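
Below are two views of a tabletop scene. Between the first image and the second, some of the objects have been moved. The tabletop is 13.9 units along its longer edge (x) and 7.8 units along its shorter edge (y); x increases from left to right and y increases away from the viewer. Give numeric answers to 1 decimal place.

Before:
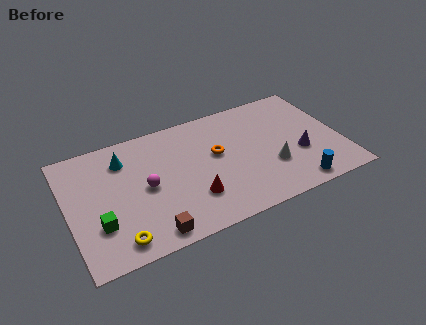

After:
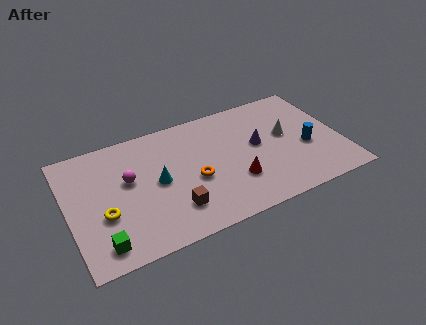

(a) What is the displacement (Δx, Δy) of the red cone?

(2.2, 0.2)

The red cone started near (6.1, 2.2) and ended near (8.3, 2.4).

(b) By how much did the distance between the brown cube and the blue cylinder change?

-0.3

Before: roughly 7.4 units apart; after: 7.1. That's 0.3 units closer together.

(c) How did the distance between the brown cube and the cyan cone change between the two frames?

-3.1

The distance was about 5.2 in the first image and 2.1 in the second, so they moved 3.1 units closer together.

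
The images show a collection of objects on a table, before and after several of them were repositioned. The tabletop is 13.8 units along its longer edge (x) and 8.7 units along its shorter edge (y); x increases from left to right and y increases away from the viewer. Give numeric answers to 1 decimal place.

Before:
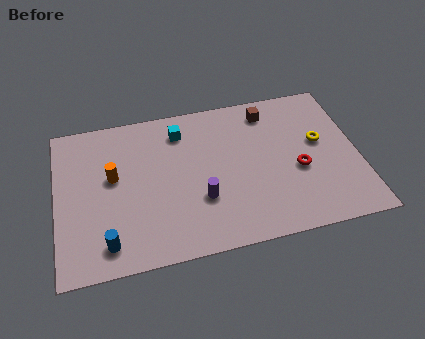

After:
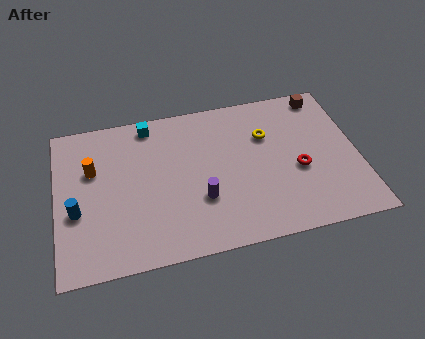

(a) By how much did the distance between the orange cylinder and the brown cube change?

+3.3

The distance was about 7.7 in the first image and 11.0 in the second, so they moved 3.3 units further apart.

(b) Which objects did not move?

the purple cylinder and the red torus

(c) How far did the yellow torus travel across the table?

2.6

The yellow torus was near (12.1, 5.0) before and (9.7, 5.9) after, so it travelled √(2.4² + 0.9²) ≈ 2.6 units.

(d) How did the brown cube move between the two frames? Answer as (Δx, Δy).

(2.6, 0.4)

The brown cube started near (9.9, 7.3) and ended near (12.5, 7.7).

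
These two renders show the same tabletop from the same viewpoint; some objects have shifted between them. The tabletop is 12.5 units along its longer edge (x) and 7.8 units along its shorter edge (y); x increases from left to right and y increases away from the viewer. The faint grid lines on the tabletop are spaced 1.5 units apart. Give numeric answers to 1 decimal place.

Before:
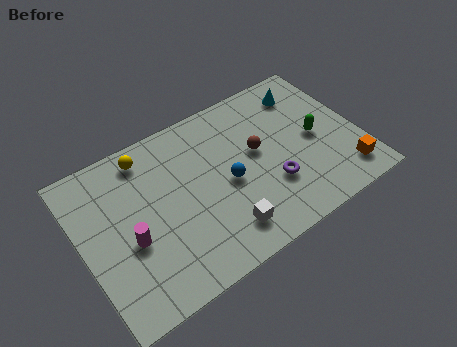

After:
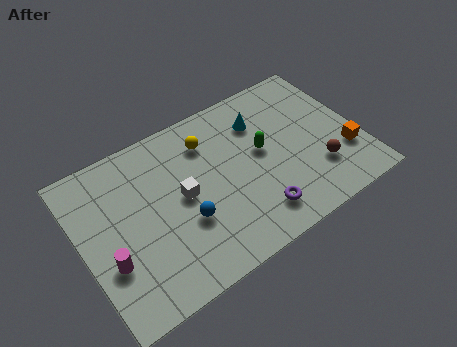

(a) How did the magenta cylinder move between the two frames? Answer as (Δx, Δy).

(-1.0, -0.5)

The magenta cylinder was at about (2.0, 3.2) and moved to about (1.0, 2.7).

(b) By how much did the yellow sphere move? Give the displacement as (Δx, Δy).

(2.7, -0.7)

The yellow sphere started near (3.3, 6.7) and ended near (6.0, 6.0).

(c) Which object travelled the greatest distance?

the brown sphere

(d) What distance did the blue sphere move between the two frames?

2.2

From (6.5, 3.6) to (4.4, 2.8), the blue sphere covered √(2.1² + 0.8²) ≈ 2.2 units.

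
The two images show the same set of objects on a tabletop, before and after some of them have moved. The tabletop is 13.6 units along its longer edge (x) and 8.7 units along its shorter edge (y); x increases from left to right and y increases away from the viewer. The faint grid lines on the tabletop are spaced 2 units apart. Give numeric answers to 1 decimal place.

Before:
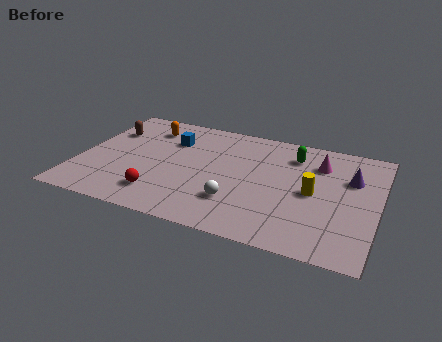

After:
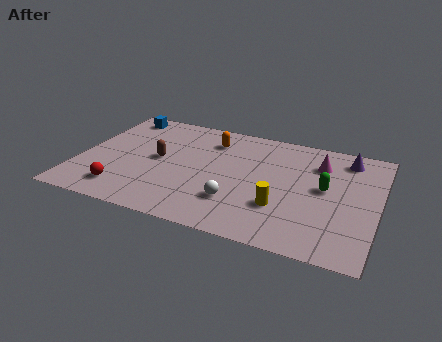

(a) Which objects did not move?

the white sphere and the magenta cone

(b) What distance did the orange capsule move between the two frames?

3.0

The orange capsule was near (2.8, 6.9) before and (5.8, 6.8) after, so it travelled √(3.0² + 0.1²) ≈ 3.0 units.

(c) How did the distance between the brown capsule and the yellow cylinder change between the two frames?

-3.7

They were about 9.8 units apart before and 6.1 after — 3.7 units closer together.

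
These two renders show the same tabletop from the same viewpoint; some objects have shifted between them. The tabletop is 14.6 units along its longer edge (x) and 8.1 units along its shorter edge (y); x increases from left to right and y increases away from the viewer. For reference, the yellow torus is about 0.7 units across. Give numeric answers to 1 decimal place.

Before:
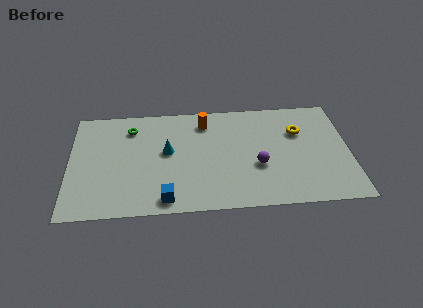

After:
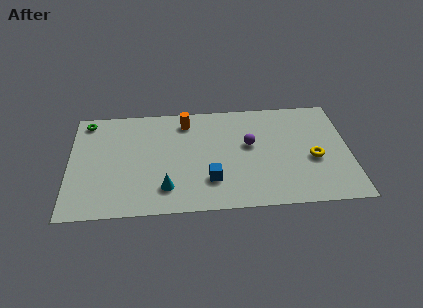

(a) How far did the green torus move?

2.4

The green torus moved from about (3.2, 6.4) to (0.9, 7.1), a distance of √(2.3² + 0.7²) ≈ 2.4.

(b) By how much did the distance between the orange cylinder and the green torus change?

+1.3

They were about 3.9 units apart before and 5.2 after — 1.3 units further apart.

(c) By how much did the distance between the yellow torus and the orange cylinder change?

+2.4

The distance was about 5.0 in the first image and 7.4 in the second, so they moved 2.4 units further apart.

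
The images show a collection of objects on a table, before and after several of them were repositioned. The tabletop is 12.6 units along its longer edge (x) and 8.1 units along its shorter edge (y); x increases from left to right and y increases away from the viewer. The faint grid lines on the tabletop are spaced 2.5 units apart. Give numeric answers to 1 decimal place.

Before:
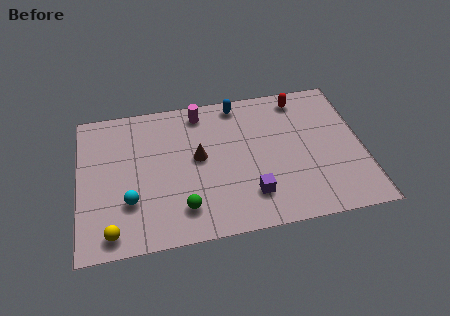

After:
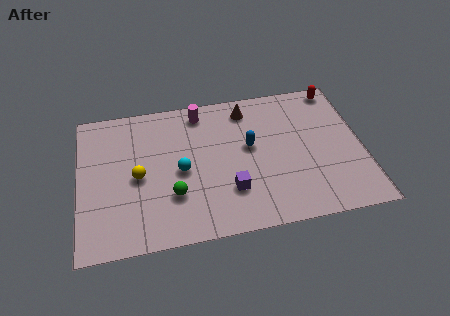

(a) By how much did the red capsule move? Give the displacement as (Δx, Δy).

(1.7, 0.3)

The red capsule was at about (10.0, 7.0) and moved to about (11.7, 7.3).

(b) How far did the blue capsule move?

2.6

The blue capsule moved from about (7.2, 7.2) to (7.6, 4.6), a distance of √(0.4² + 2.6²) ≈ 2.6.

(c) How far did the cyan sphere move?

2.6

The cyan sphere was near (2.2, 2.5) before and (4.5, 3.8) after, so it travelled √(2.3² + 1.3²) ≈ 2.6 units.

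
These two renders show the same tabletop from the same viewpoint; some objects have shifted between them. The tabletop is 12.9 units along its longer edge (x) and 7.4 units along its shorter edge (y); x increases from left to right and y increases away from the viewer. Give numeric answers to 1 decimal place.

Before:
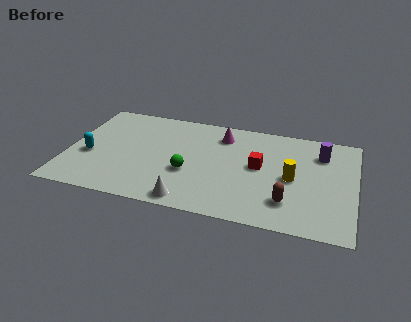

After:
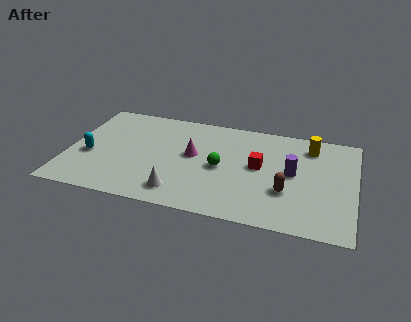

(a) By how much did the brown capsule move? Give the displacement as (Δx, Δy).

(-0.1, 0.7)

From the two frames, the brown capsule sits at roughly (10.0, 1.8) before and (9.9, 2.5) after.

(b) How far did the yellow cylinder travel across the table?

2.6

The yellow cylinder was near (10.1, 3.5) before and (10.8, 6.0) after, so it travelled √(0.7² + 2.5²) ≈ 2.6 units.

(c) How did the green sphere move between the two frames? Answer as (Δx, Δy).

(1.4, 0.7)

The green sphere started near (5.5, 2.8) and ended near (6.9, 3.5).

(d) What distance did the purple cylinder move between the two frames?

2.1

The purple cylinder moved from about (11.3, 5.6) to (10.1, 3.9), a distance of √(1.2² + 1.7²) ≈ 2.1.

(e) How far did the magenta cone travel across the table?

2.2

From (6.8, 5.9) to (5.6, 4.1), the magenta cone covered √(1.2² + 1.8²) ≈ 2.2 units.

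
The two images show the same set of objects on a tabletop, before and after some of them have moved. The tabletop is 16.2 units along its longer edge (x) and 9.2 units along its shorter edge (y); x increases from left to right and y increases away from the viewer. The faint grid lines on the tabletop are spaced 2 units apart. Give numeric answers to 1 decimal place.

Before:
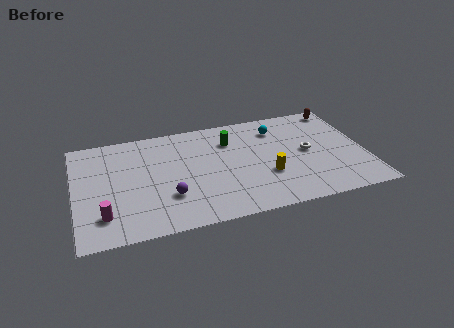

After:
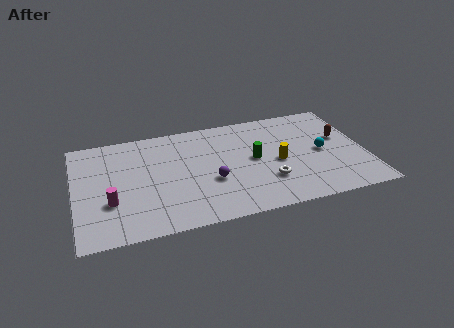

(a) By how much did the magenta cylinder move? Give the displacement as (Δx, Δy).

(0.4, 1.0)

The magenta cylinder was at about (1.5, 2.1) and moved to about (1.9, 3.1).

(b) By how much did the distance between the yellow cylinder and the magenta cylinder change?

+0.3

Before: roughly 9.2 units apart; after: 9.5. That's 0.3 units further apart.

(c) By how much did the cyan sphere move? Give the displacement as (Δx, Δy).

(2.3, -2.7)

The cyan sphere started near (11.5, 7.2) and ended near (13.8, 4.5).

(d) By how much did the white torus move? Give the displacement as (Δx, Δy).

(-2.4, -2.0)

From the two frames, the white torus sits at roughly (13.0, 4.7) before and (10.6, 2.7) after.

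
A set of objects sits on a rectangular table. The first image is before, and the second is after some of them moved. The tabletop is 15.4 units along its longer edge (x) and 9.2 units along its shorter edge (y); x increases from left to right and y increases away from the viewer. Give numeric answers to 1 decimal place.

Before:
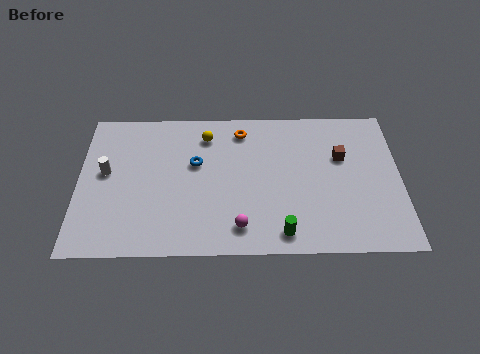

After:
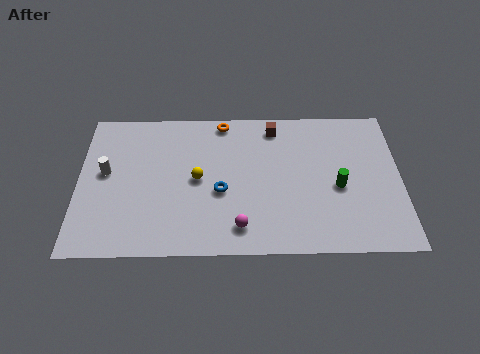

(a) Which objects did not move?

the magenta sphere and the white cylinder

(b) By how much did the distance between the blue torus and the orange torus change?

+1.5

The distance was about 3.0 in the first image and 4.5 in the second, so they moved 1.5 units further apart.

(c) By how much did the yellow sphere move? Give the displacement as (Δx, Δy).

(-0.4, -2.8)

From the two frames, the yellow sphere sits at roughly (6.1, 7.4) before and (5.7, 4.6) after.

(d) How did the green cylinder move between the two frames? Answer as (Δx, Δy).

(2.7, 2.8)

The green cylinder started near (9.7, 1.2) and ended near (12.4, 4.0).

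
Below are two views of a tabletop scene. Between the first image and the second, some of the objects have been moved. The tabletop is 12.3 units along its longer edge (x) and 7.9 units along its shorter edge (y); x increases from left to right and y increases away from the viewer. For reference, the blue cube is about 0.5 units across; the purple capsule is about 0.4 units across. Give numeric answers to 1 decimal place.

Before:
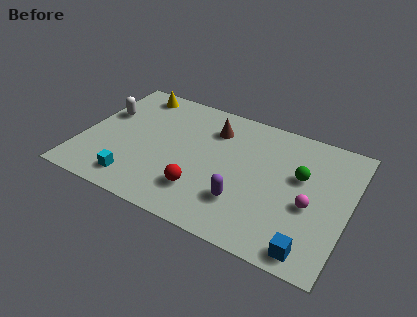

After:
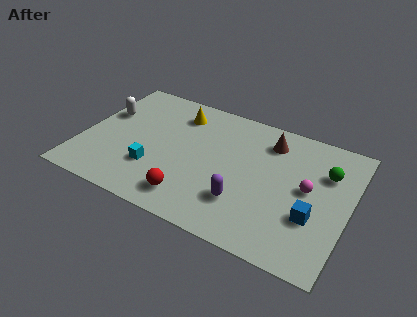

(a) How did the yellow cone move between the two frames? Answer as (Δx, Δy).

(2.2, -0.6)

The yellow cone started near (1.9, 6.9) and ended near (4.1, 6.3).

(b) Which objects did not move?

the white capsule and the purple capsule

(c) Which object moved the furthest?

the brown cone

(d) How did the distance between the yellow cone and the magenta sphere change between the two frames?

-2.8

Before: roughly 9.4 units apart; after: 6.6. That's 2.8 units closer together.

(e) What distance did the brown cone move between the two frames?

2.6

From (5.8, 6.0) to (8.4, 6.3), the brown cone covered √(2.6² + 0.3²) ≈ 2.6 units.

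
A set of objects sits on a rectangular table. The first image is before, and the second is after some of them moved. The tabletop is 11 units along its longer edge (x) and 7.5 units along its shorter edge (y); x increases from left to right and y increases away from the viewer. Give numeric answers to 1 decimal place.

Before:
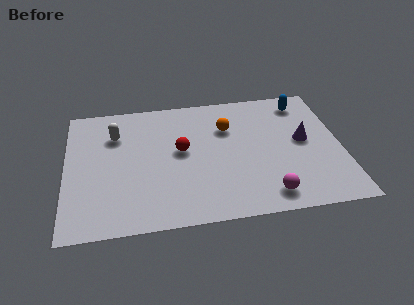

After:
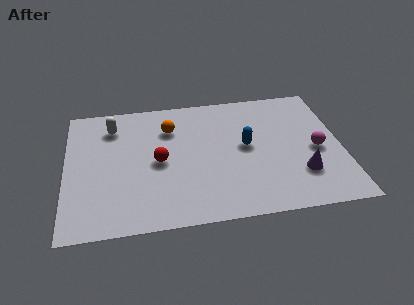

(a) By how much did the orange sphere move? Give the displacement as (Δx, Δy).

(-2.3, 0.3)

The orange sphere started near (6.5, 5.2) and ended near (4.2, 5.5).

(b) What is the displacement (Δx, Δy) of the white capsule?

(-0.1, 0.5)

The white capsule was at about (2.0, 5.4) and moved to about (1.9, 5.9).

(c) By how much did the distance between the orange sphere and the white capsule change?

-2.2

They were about 4.5 units apart before and 2.3 after — 2.2 units closer together.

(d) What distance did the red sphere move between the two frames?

1.0

From (4.6, 4.1) to (3.7, 3.6), the red sphere covered √(0.9² + 0.5²) ≈ 1.0 units.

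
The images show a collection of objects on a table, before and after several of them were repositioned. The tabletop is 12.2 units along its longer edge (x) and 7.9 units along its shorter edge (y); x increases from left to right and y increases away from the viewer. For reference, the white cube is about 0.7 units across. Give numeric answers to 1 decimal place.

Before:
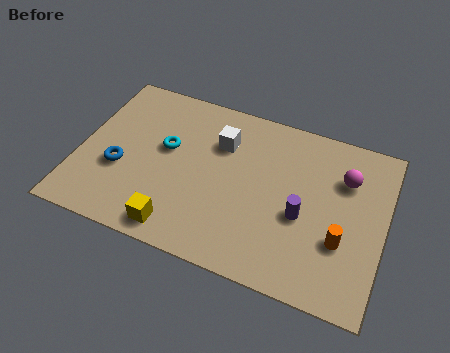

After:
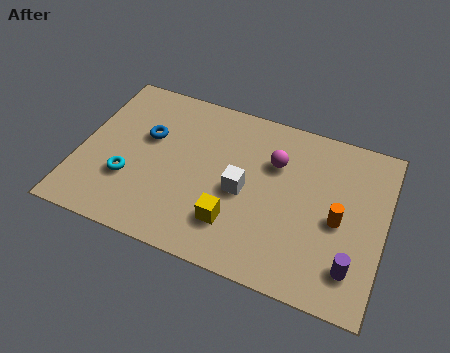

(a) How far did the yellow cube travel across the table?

2.3

From (4.3, 1.0) to (6.4, 2.0), the yellow cube covered √(2.1² + 1.0²) ≈ 2.3 units.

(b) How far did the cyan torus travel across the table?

2.4

From (3.4, 4.6) to (2.1, 2.6), the cyan torus covered √(1.3² + 2.0²) ≈ 2.4 units.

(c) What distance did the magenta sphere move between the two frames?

2.8

The magenta sphere moved from about (10.5, 5.6) to (7.7, 5.4), a distance of √(2.8² + 0.2²) ≈ 2.8.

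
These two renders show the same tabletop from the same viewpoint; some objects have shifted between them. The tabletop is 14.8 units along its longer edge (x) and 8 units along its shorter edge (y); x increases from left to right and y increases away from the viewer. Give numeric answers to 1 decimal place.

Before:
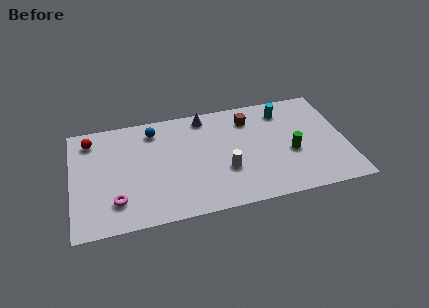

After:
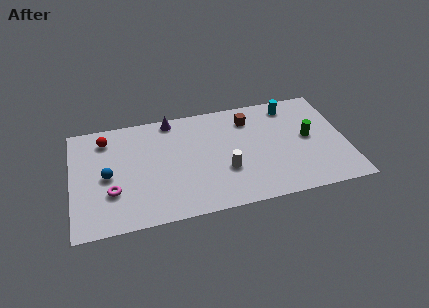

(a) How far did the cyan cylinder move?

0.5

From (11.6, 6.5) to (12.0, 6.8), the cyan cylinder covered √(0.4² + 0.3²) ≈ 0.5 units.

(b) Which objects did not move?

the brown cube and the white cylinder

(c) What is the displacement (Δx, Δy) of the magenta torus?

(-0.2, 0.7)

The magenta torus started near (2.3, 1.9) and ended near (2.1, 2.6).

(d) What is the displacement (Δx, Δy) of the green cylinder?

(1.0, 0.9)

From the two frames, the green cylinder sits at roughly (11.8, 3.3) before and (12.8, 4.2) after.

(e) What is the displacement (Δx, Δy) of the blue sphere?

(-2.6, -2.8)

The blue sphere started near (4.5, 6.6) and ended near (1.9, 3.8).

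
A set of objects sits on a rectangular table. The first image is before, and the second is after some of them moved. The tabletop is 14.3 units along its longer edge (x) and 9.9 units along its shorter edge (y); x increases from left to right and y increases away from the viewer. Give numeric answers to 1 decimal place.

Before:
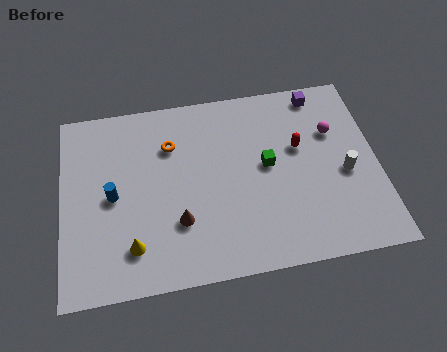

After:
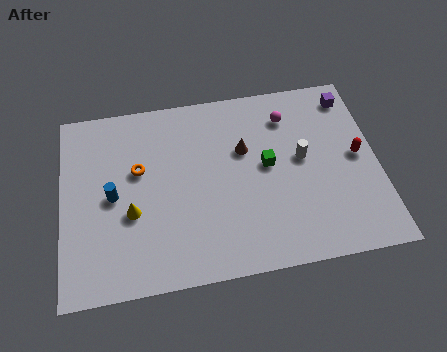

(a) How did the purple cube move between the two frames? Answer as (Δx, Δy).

(1.4, -0.4)

The purple cube was at about (11.9, 8.8) and moved to about (13.3, 8.4).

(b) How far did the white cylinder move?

2.2

The white cylinder moved from about (12.8, 4.3) to (10.9, 5.4), a distance of √(1.9² + 1.1²) ≈ 2.2.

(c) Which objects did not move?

the blue cylinder and the green cube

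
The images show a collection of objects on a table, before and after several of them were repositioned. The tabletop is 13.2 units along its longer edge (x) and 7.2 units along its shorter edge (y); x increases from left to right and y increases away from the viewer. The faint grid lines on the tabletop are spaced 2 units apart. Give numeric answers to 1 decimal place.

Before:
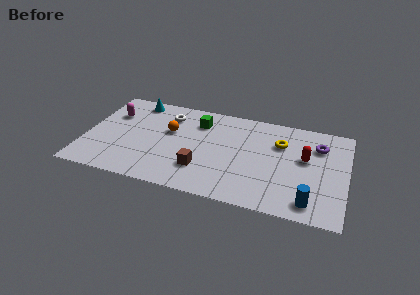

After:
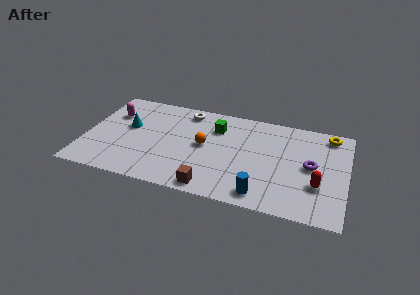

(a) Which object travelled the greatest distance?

the yellow torus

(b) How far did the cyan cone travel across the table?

2.1

The cyan cone moved from about (2.3, 6.3) to (2.1, 4.2), a distance of √(0.2² + 2.1²) ≈ 2.1.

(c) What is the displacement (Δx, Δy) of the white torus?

(0.9, 0.6)

From the two frames, the white torus sits at roughly (4.0, 5.6) before and (4.9, 6.2) after.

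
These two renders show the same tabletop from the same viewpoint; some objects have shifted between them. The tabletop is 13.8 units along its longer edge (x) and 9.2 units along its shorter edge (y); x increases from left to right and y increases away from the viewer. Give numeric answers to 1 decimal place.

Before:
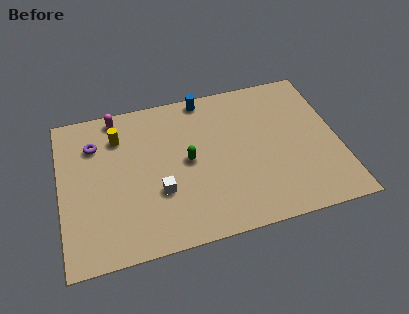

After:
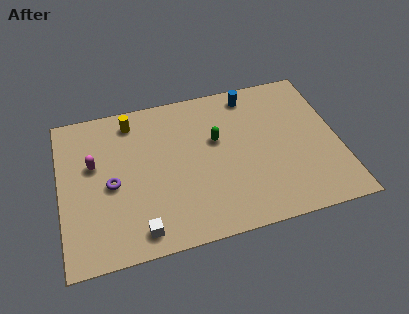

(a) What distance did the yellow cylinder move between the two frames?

1.1

The yellow cylinder was near (3.0, 7.0) before and (3.7, 7.8) after, so it travelled √(0.7² + 0.8²) ≈ 1.1 units.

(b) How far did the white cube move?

2.3

From (4.8, 3.2) to (3.7, 1.2), the white cube covered √(1.1² + 2.0²) ≈ 2.3 units.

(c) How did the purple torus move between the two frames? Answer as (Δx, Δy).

(0.7, -2.6)

The purple torus was at about (1.8, 6.8) and moved to about (2.5, 4.2).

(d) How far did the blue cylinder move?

2.3

The blue cylinder was near (7.4, 8.4) before and (9.7, 8.0) after, so it travelled √(2.3² + 0.4²) ≈ 2.3 units.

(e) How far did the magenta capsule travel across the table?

3.0

The magenta capsule moved from about (3.0, 8.3) to (1.7, 5.6), a distance of √(1.3² + 2.7²) ≈ 3.0.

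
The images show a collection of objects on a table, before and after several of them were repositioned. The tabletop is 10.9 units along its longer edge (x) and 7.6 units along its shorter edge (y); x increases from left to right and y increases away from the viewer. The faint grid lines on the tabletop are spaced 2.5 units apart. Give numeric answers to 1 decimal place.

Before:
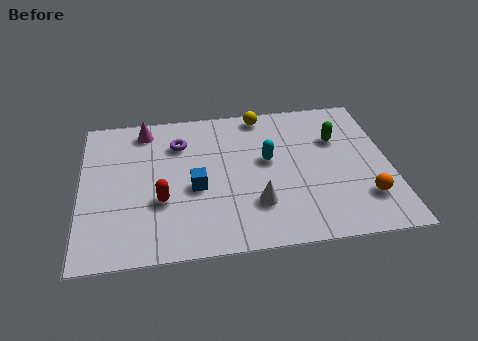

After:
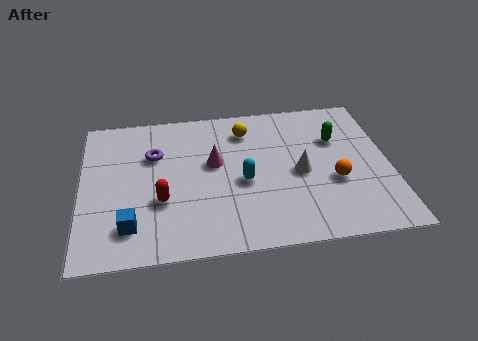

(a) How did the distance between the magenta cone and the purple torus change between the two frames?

+0.7

Before: roughly 1.5 units apart; after: 2.2. That's 0.7 units further apart.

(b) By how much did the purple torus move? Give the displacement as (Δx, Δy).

(-0.9, -0.5)

The purple torus started near (3.5, 5.6) and ended near (2.6, 5.1).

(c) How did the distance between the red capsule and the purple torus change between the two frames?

-0.6

They were about 3.0 units apart before and 2.4 after — 0.6 units closer together.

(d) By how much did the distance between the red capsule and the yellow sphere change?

-1.0

Before: roughly 5.5 units apart; after: 4.5. That's 1.0 units closer together.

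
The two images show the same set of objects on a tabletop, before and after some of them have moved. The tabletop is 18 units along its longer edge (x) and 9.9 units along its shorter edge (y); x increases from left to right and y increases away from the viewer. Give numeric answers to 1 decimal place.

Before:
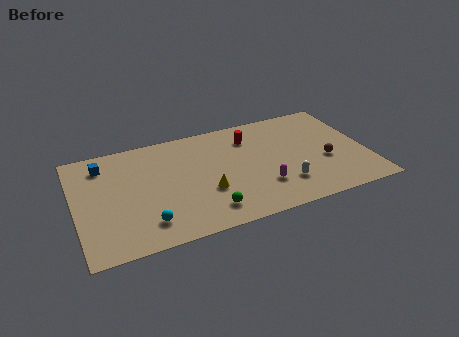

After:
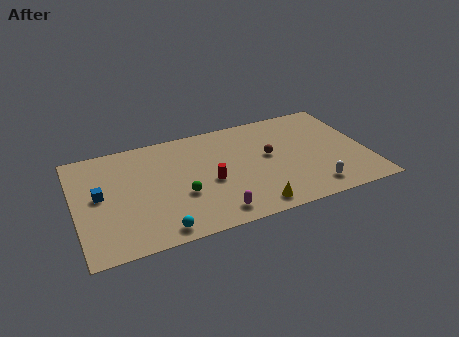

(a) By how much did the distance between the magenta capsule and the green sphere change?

-0.7

The distance was about 3.6 in the first image and 2.9 in the second, so they moved 0.7 units closer together.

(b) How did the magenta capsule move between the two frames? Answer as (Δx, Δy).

(-3.1, -1.4)

The magenta capsule was at about (11.3, 2.8) and moved to about (8.2, 1.4).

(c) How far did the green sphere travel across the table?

2.4

From (7.8, 1.8) to (6.4, 3.7), the green sphere covered √(1.4² + 1.9²) ≈ 2.4 units.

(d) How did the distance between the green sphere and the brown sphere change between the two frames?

-2.0

Before: roughly 7.9 units apart; after: 5.9. That's 2.0 units closer together.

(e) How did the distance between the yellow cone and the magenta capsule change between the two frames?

-1.2

They were about 3.5 units apart before and 2.3 after — 1.2 units closer together.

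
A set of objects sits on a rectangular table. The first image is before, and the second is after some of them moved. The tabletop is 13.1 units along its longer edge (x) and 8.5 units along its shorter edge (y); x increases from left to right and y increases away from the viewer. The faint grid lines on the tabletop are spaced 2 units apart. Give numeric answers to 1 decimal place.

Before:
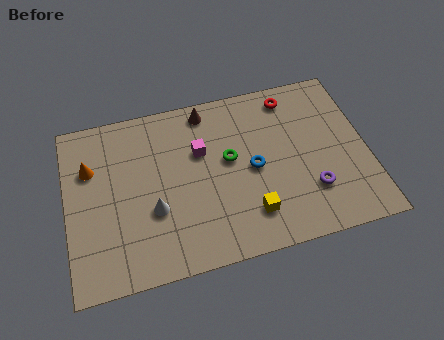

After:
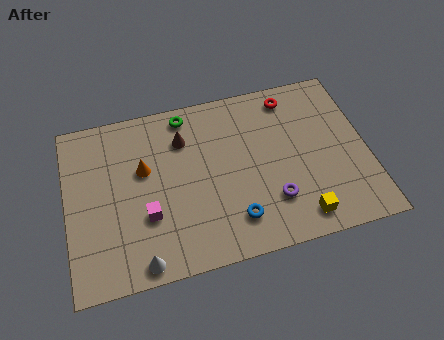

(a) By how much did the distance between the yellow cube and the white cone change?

+2.6

They were about 4.3 units apart before and 6.9 after — 2.6 units further apart.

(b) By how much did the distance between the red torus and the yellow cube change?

+0.3

They were about 5.8 units apart before and 6.1 after — 0.3 units further apart.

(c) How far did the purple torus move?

1.7

The purple torus moved from about (10.5, 2.4) to (8.8, 2.3), a distance of √(1.7² + 0.1²) ≈ 1.7.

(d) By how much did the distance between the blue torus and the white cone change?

-0.3

The distance was about 4.5 in the first image and 4.2 in the second, so they moved 0.3 units closer together.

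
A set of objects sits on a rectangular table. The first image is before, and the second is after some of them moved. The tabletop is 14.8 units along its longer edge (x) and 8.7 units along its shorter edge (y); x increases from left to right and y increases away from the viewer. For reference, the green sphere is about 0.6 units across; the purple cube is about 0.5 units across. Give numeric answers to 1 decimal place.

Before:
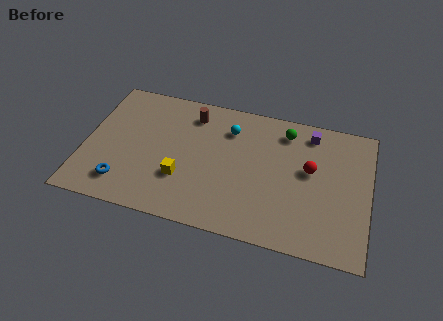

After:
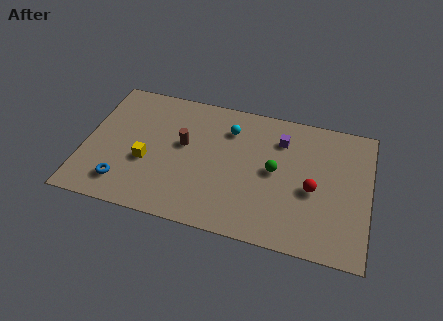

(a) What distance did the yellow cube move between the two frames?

2.0

From (5.2, 2.8) to (3.3, 3.4), the yellow cube covered √(1.9² + 0.6²) ≈ 2.0 units.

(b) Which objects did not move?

the cyan sphere and the blue torus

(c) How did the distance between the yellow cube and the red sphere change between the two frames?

+1.7

Before: roughly 6.9 units apart; after: 8.6. That's 1.7 units further apart.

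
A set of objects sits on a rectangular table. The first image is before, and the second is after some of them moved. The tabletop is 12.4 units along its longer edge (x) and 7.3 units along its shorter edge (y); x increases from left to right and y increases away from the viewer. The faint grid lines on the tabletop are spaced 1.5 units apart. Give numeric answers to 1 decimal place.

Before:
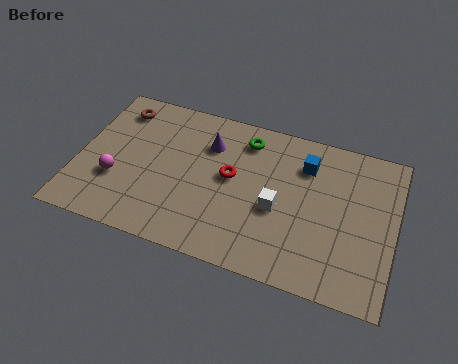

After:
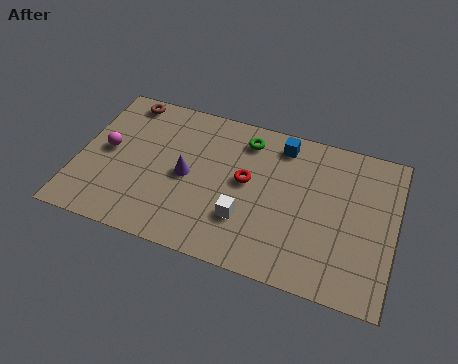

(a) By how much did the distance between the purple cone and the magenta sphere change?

-1.2

Before: roughly 4.4 units apart; after: 3.2. That's 1.2 units closer together.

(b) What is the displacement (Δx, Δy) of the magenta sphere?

(-0.5, 1.3)

From the two frames, the magenta sphere sits at roughly (1.6, 2.5) before and (1.1, 3.8) after.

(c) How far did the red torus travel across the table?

0.6

From (6.0, 4.0) to (6.6, 4.0), the red torus covered √(0.6² + 0.0²) ≈ 0.6 units.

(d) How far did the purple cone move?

1.9

The purple cone was near (5.0, 5.3) before and (4.3, 3.5) after, so it travelled √(0.7² + 1.8²) ≈ 1.9 units.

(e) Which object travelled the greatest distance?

the purple cone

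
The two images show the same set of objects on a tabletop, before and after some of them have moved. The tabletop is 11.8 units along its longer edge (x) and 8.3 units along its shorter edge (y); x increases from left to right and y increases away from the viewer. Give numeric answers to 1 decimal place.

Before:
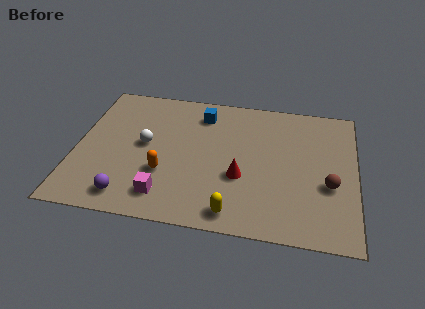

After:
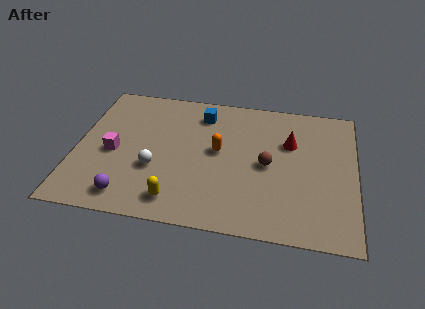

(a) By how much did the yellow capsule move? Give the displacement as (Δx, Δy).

(-2.4, 0.3)

The yellow capsule was at about (6.8, 1.0) and moved to about (4.4, 1.3).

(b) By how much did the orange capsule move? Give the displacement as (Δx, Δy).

(2.2, 1.7)

The orange capsule started near (3.8, 2.8) and ended near (6.0, 4.5).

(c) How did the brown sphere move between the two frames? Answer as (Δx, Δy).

(-2.6, 0.8)

The brown sphere was at about (10.7, 3.2) and moved to about (8.1, 4.0).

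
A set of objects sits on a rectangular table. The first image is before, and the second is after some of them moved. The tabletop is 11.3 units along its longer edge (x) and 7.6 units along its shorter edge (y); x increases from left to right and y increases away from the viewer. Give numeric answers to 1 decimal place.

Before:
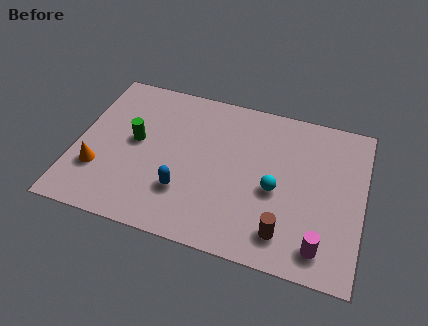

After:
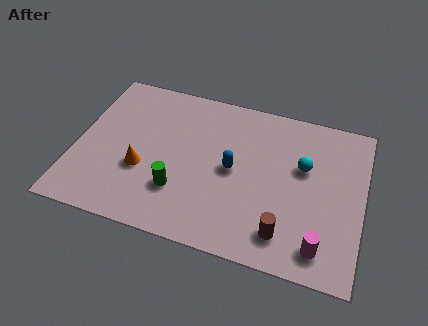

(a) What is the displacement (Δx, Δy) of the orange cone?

(1.7, 0.5)

From the two frames, the orange cone sits at roughly (1.0, 2.3) before and (2.7, 2.8) after.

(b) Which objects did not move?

the brown cylinder and the magenta cylinder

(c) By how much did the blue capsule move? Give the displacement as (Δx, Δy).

(1.8, 1.6)

The blue capsule was at about (4.4, 2.2) and moved to about (6.2, 3.8).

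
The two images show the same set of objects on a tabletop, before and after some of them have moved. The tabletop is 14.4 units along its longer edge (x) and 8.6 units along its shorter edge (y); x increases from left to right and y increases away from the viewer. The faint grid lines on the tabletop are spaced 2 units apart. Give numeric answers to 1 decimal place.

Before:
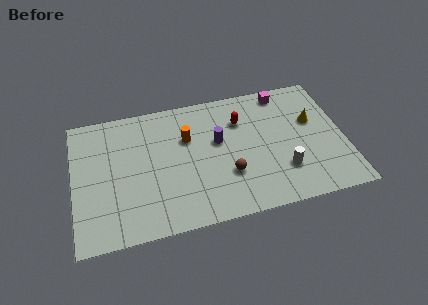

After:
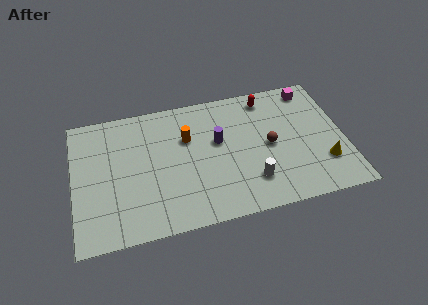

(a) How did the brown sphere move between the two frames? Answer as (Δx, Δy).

(2.3, 1.4)

The brown sphere started near (8.1, 2.8) and ended near (10.4, 4.2).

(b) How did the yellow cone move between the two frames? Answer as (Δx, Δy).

(0.4, -2.9)

The yellow cone was at about (12.8, 5.3) and moved to about (13.2, 2.4).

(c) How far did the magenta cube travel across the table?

1.5

From (11.4, 7.6) to (12.9, 7.5), the magenta cube covered √(1.5² + 0.1²) ≈ 1.5 units.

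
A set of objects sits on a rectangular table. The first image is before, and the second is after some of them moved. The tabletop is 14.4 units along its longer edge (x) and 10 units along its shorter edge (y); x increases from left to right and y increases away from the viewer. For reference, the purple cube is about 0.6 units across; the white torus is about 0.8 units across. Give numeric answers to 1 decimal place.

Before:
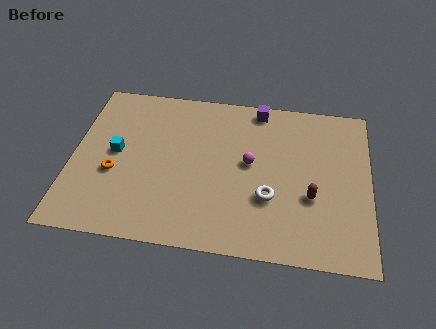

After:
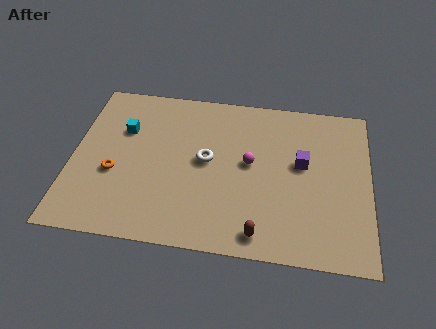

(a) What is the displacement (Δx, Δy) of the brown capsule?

(-2.4, -2.5)

The brown capsule was at about (11.6, 3.7) and moved to about (9.2, 1.2).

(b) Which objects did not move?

the orange torus and the magenta sphere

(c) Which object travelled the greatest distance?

the purple cube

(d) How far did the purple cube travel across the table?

4.0

The purple cube moved from about (8.9, 9.0) to (11.1, 5.7), a distance of √(2.2² + 3.3²) ≈ 4.0.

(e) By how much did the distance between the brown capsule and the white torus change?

+2.9

Before: roughly 2.0 units apart; after: 4.9. That's 2.9 units further apart.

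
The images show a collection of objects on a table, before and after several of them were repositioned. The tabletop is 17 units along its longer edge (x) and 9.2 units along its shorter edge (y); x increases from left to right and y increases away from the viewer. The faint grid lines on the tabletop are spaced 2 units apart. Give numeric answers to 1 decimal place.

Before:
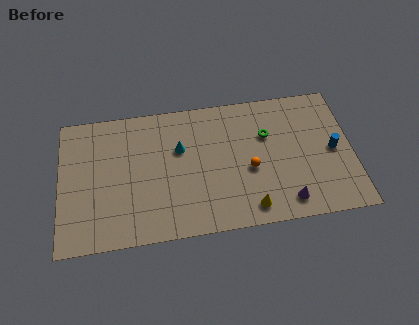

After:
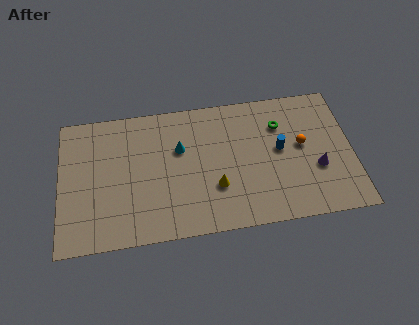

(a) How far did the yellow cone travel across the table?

2.5

The yellow cone moved from about (10.9, 1.3) to (9.0, 3.0), a distance of √(1.9² + 1.7²) ≈ 2.5.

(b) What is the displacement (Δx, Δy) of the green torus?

(0.8, 0.6)

The green torus was at about (12.1, 6.1) and moved to about (12.9, 6.7).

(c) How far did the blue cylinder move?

3.1

The blue cylinder was near (15.9, 4.5) before and (12.8, 5.0) after, so it travelled √(3.1² + 0.5²) ≈ 3.1 units.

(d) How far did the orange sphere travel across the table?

3.3

From (11.0, 3.9) to (14.1, 5.1), the orange sphere covered √(3.1² + 1.2²) ≈ 3.3 units.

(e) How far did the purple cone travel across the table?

2.8

The purple cone moved from about (13.0, 1.4) to (14.9, 3.4), a distance of √(1.9² + 2.0²) ≈ 2.8.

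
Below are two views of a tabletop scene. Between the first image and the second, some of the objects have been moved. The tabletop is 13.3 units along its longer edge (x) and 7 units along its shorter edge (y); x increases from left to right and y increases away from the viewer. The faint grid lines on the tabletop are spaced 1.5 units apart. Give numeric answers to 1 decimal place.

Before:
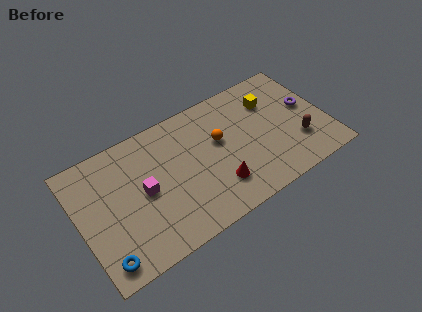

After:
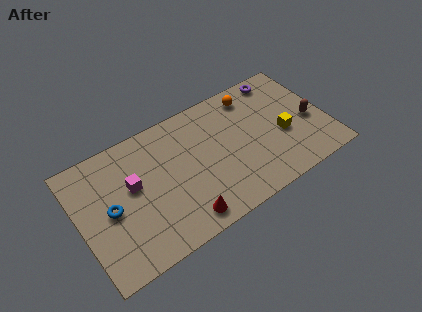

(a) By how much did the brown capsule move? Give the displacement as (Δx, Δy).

(0.8, 0.9)

The brown capsule started near (11.6, 2.1) and ended near (12.4, 3.0).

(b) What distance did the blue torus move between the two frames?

2.5

The blue torus was near (0.9, 1.0) before and (1.6, 3.4) after, so it travelled √(0.7² + 2.4²) ≈ 2.5 units.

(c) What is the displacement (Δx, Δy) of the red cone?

(-2.0, -0.8)

The red cone started near (7.1, 1.8) and ended near (5.1, 1.0).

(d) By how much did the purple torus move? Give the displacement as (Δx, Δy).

(-1.1, 2.3)

From the two frames, the purple torus sits at roughly (12.4, 3.9) before and (11.3, 6.2) after.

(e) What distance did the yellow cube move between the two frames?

2.2

The yellow cube was near (10.6, 5.1) before and (10.9, 2.9) after, so it travelled √(0.3² + 2.2²) ≈ 2.2 units.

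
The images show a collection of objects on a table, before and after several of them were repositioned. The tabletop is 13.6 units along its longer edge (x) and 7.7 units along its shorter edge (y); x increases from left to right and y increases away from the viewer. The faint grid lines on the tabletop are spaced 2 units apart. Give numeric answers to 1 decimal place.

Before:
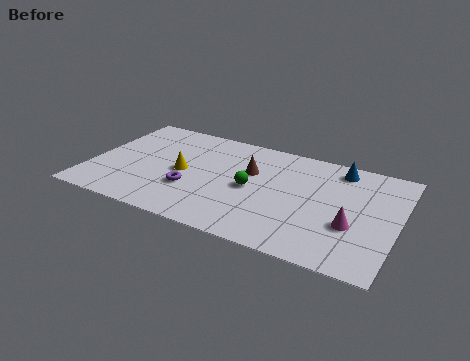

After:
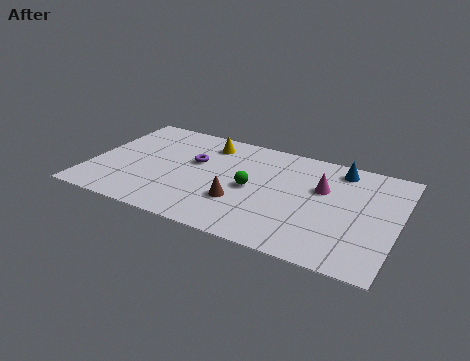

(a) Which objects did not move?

the blue cone and the green sphere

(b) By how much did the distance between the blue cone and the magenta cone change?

-2.1

Before: roughly 3.9 units apart; after: 1.8. That's 2.1 units closer together.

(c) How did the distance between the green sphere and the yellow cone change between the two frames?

+0.4

The distance was about 3.1 in the first image and 3.5 in the second, so they moved 0.4 units further apart.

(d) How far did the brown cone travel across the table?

2.4

The brown cone moved from about (7.0, 4.9) to (6.8, 2.5), a distance of √(0.2² + 2.4²) ≈ 2.4.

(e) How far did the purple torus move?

2.1

The purple torus moved from about (4.6, 2.6) to (4.5, 4.7), a distance of √(0.1² + 2.1²) ≈ 2.1.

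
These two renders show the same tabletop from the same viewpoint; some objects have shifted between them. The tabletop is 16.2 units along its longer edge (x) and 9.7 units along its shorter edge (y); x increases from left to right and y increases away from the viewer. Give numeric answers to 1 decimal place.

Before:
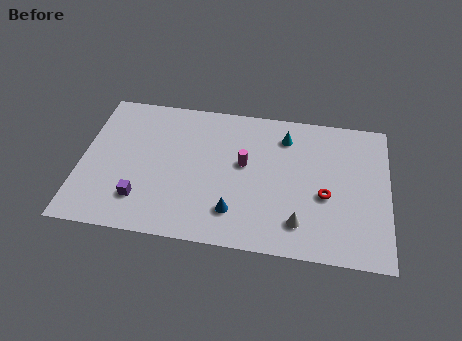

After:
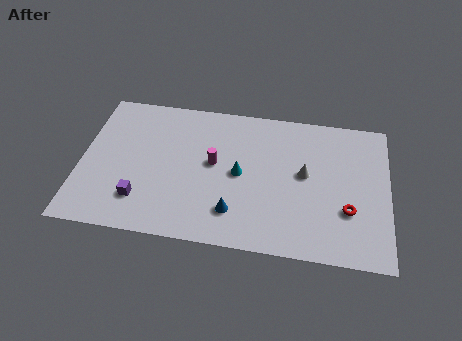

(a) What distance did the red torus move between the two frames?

1.4

The red torus moved from about (12.9, 4.0) to (14.1, 3.2), a distance of √(1.2² + 0.8²) ≈ 1.4.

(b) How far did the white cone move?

3.3

The white cone moved from about (11.6, 2.0) to (11.8, 5.3), a distance of √(0.2² + 3.3²) ≈ 3.3.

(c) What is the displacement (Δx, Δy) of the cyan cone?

(-2.3, -2.9)

The cyan cone was at about (10.7, 7.7) and moved to about (8.4, 4.8).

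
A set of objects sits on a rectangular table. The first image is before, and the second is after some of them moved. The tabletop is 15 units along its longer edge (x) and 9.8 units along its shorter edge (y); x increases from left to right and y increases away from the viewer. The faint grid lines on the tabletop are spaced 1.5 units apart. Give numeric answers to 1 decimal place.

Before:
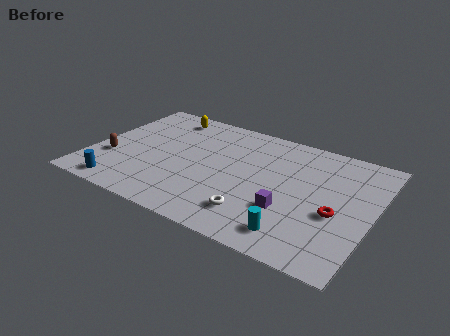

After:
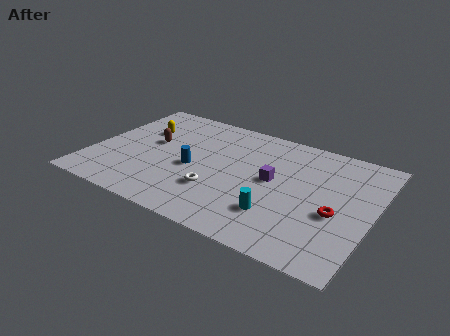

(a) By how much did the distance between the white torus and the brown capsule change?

-3.3

Before: roughly 8.1 units apart; after: 4.8. That's 3.3 units closer together.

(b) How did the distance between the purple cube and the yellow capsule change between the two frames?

-1.6

Before: roughly 9.1 units apart; after: 7.5. That's 1.6 units closer together.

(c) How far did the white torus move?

2.4

The white torus moved from about (9.2, 2.1) to (7.0, 3.0), a distance of √(2.2² + 0.9²) ≈ 2.4.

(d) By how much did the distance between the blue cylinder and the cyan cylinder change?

-4.2

Before: roughly 9.3 units apart; after: 5.1. That's 4.2 units closer together.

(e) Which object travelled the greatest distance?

the blue cylinder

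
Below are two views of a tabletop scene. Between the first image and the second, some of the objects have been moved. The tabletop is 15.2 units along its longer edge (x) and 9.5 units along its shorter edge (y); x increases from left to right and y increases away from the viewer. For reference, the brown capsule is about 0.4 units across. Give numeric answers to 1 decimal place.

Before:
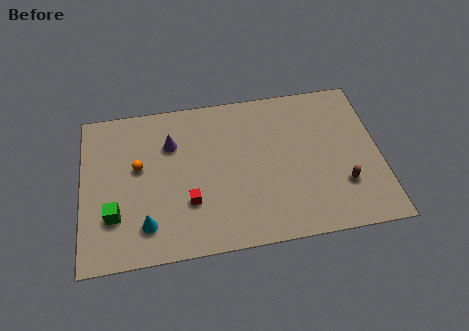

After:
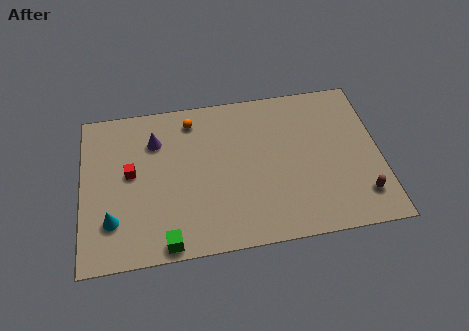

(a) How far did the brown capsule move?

1.2

The brown capsule moved from about (13.2, 2.8) to (14.1, 2.0), a distance of √(0.9² + 0.8²) ≈ 1.2.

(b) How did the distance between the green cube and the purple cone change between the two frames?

+1.3

The distance was about 4.9 in the first image and 6.2 in the second, so they moved 1.3 units further apart.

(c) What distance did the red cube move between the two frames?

3.6

The red cube moved from about (5.4, 3.0) to (2.5, 5.2), a distance of √(2.9² + 2.2²) ≈ 3.6.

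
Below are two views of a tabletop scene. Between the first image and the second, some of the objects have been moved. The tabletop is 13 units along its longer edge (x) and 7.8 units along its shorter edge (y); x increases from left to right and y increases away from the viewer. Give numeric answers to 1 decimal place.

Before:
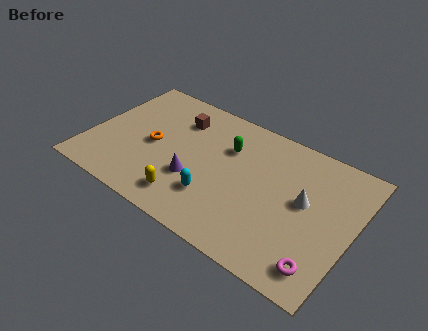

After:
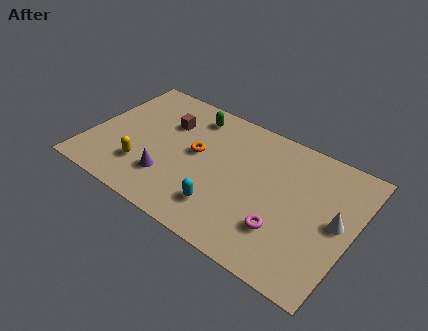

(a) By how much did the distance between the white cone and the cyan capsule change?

+1.0

The distance was about 4.6 in the first image and 5.6 in the second, so they moved 1.0 units further apart.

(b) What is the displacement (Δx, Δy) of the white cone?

(1.6, -0.3)

The white cone was at about (10.6, 4.3) and moved to about (12.2, 4.0).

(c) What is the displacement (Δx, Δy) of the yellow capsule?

(-2.4, 0.7)

The yellow capsule was at about (5.3, 1.4) and moved to about (2.9, 2.1).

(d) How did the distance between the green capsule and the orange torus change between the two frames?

-1.6

They were about 3.9 units apart before and 2.3 after — 1.6 units closer together.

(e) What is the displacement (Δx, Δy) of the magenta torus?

(-2.0, 0.9)

From the two frames, the magenta torus sits at roughly (11.9, 1.3) before and (9.9, 2.2) after.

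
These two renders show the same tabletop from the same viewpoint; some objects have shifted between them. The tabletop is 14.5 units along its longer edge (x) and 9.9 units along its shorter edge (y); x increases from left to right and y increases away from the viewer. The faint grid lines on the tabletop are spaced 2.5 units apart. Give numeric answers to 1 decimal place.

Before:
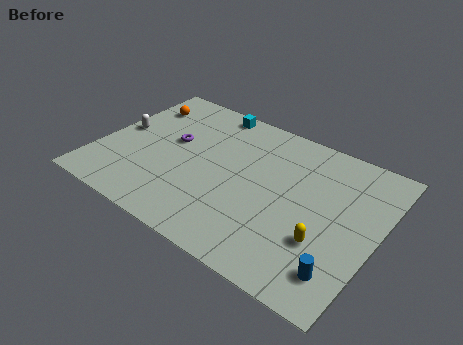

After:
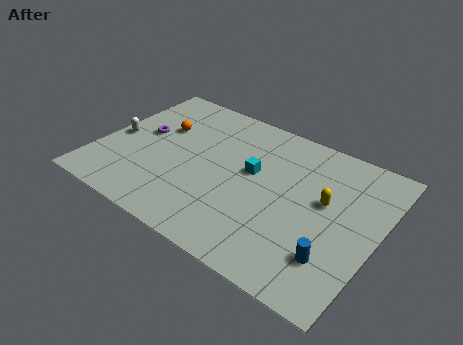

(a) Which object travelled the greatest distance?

the cyan cube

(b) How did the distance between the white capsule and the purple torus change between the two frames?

-1.2

Before: roughly 2.7 units apart; after: 1.5. That's 1.2 units closer together.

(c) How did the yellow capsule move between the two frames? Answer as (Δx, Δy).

(-0.4, 2.5)

From the two frames, the yellow capsule sits at roughly (12.1, 3.2) before and (11.7, 5.7) after.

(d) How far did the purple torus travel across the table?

1.6

The purple torus was near (3.6, 5.7) before and (2.0, 5.5) after, so it travelled √(1.6² + 0.2²) ≈ 1.6 units.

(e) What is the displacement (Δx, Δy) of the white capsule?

(-0.1, -0.6)

The white capsule started near (0.9, 5.2) and ended near (0.8, 4.6).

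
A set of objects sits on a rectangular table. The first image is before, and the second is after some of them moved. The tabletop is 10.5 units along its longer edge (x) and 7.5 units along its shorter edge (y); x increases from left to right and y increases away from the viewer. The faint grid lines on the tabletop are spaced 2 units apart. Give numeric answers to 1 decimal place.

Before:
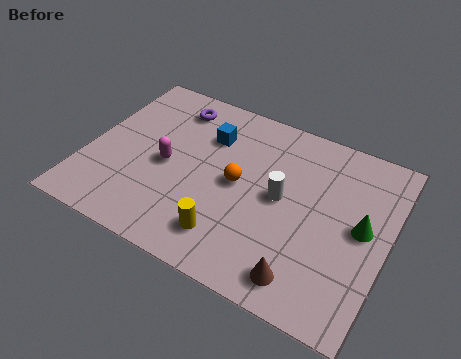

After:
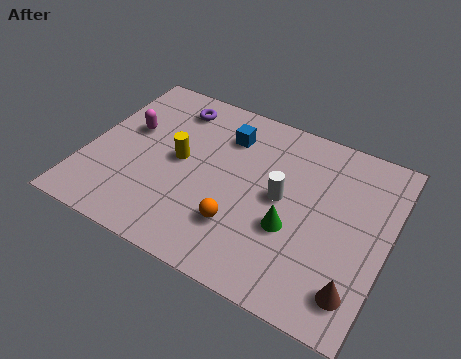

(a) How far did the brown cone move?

1.7

From (8.0, 1.1) to (9.7, 1.4), the brown cone covered √(1.7² + 0.3²) ≈ 1.7 units.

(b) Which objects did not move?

the white cylinder and the purple torus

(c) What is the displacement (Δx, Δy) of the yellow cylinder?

(-2.1, 2.4)

From the two frames, the yellow cylinder sits at roughly (5.3, 1.5) before and (3.2, 3.9) after.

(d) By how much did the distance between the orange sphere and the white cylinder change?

+0.7

The distance was about 1.5 in the first image and 2.2 in the second, so they moved 0.7 units further apart.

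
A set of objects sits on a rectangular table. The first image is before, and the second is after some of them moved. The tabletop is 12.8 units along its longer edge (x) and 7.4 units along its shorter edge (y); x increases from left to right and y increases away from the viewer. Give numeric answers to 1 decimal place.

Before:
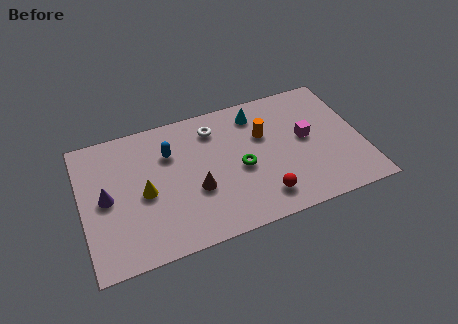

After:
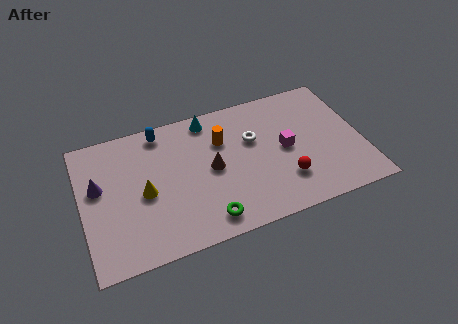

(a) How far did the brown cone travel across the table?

1.2

From (5.1, 2.8) to (5.9, 3.7), the brown cone covered √(0.8² + 0.9²) ≈ 1.2 units.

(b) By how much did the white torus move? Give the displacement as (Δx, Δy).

(1.7, -1.2)

The white torus started near (6.2, 5.9) and ended near (7.9, 4.7).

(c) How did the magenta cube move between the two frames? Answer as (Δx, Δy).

(-1.0, -0.3)

The magenta cube was at about (10.3, 4.0) and moved to about (9.3, 3.7).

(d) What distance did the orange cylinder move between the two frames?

1.9

From (8.4, 4.8) to (6.5, 5.1), the orange cylinder covered √(1.9² + 0.3²) ≈ 1.9 units.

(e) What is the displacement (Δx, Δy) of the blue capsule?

(-0.3, 1.3)

The blue capsule started near (4.1, 5.2) and ended near (3.8, 6.5).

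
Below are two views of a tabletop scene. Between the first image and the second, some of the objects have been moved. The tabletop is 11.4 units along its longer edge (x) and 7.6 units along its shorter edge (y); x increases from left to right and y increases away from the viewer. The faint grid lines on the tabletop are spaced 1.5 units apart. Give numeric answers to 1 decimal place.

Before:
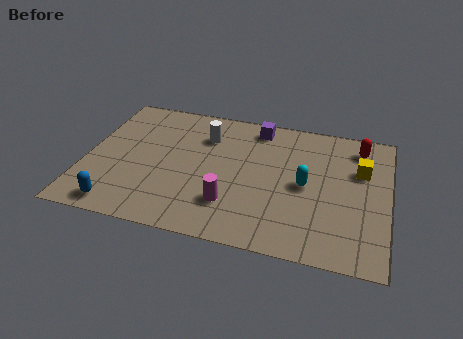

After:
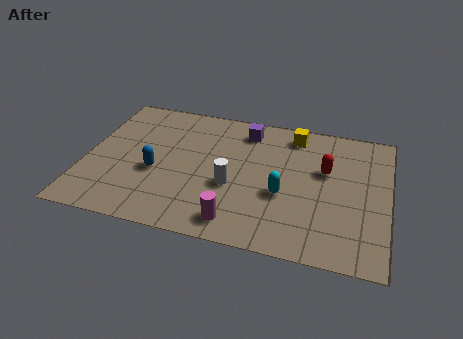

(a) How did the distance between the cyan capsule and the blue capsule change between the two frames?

-2.6

The distance was about 7.4 in the first image and 4.8 in the second, so they moved 2.6 units closer together.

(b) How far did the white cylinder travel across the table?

2.9

From (4.4, 5.6) to (5.6, 3.0), the white cylinder covered √(1.2² + 2.6²) ≈ 2.9 units.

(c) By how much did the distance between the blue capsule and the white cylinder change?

-2.6

Before: roughly 5.5 units apart; after: 2.9. That's 2.6 units closer together.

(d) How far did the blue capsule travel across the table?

2.5

The blue capsule was near (1.5, 0.9) before and (2.7, 3.1) after, so it travelled √(1.2² + 2.2²) ≈ 2.5 units.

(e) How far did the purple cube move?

0.5

The purple cube moved from about (6.3, 6.6) to (5.9, 6.3), a distance of √(0.4² + 0.3²) ≈ 0.5.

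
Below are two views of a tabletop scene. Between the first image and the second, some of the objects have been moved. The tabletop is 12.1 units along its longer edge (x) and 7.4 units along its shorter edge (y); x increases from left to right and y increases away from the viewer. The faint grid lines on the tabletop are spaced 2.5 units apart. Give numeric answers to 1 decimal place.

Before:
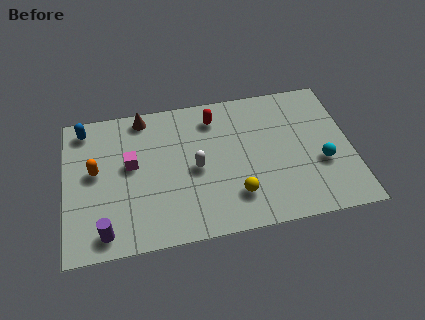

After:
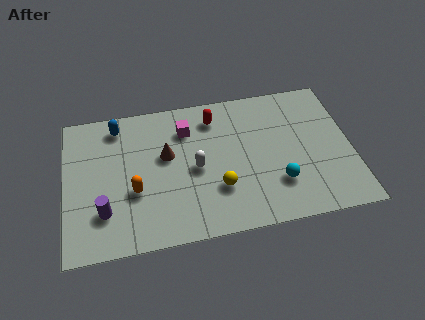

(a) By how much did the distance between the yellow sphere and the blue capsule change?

-2.0

The distance was about 7.7 in the first image and 5.7 in the second, so they moved 2.0 units closer together.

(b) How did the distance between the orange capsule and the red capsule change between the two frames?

-0.7

They were about 5.4 units apart before and 4.7 after — 0.7 units closer together.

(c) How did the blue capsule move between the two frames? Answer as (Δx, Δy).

(1.4, -0.1)

From the two frames, the blue capsule sits at roughly (0.9, 6.4) before and (2.3, 6.3) after.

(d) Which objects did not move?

the red capsule and the white capsule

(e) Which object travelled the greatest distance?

the magenta cube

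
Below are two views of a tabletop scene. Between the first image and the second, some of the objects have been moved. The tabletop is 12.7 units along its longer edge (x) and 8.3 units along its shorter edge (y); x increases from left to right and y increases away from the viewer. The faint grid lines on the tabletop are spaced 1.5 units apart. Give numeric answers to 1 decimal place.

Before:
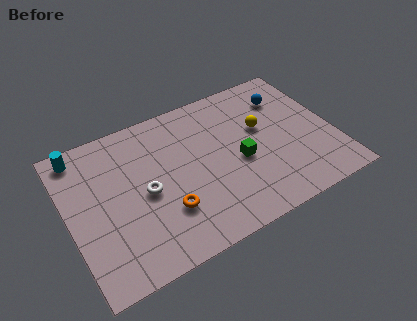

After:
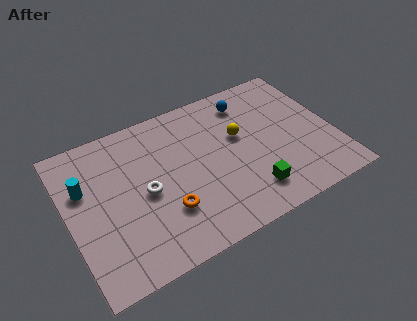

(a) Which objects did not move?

the white torus and the orange torus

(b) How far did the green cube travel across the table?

1.9

From (8.1, 3.6) to (8.3, 1.7), the green cube covered √(0.2² + 1.9²) ≈ 1.9 units.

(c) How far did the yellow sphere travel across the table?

1.1

The yellow sphere was near (9.4, 5.0) before and (8.3, 5.0) after, so it travelled √(1.1² + 0.0²) ≈ 1.1 units.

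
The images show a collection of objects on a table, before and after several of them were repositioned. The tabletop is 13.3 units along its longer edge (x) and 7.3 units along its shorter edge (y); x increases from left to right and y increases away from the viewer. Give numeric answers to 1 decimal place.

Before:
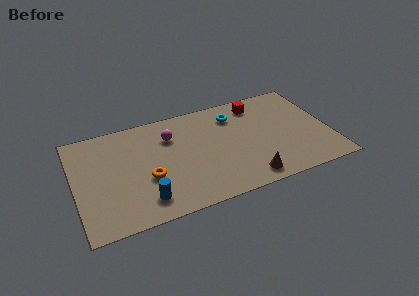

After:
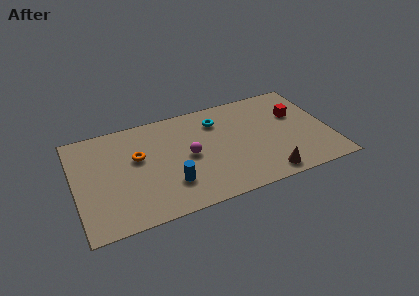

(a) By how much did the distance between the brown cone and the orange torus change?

+2.0

They were about 5.3 units apart before and 7.3 after — 2.0 units further apart.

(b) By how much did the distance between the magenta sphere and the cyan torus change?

-0.8

They were about 3.4 units apart before and 2.6 after — 0.8 units closer together.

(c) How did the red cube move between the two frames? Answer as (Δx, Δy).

(1.9, -1.4)

From the two frames, the red cube sits at roughly (9.8, 6.1) before and (11.7, 4.7) after.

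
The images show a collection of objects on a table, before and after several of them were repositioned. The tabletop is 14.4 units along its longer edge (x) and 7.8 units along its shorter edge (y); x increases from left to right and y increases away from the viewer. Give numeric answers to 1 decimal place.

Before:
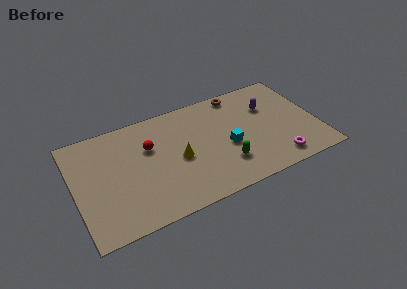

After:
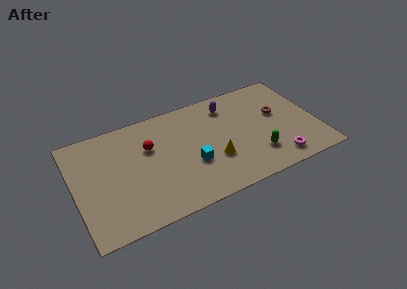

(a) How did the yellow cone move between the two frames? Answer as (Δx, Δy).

(2.0, -0.9)

The yellow cone started near (6.1, 3.6) and ended near (8.1, 2.7).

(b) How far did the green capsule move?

1.9

From (8.7, 2.1) to (10.6, 2.0), the green capsule covered √(1.9² + 0.1²) ≈ 1.9 units.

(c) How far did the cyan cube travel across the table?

2.2

The cyan cube was near (9.0, 3.3) before and (6.8, 2.9) after, so it travelled √(2.2² + 0.4²) ≈ 2.2 units.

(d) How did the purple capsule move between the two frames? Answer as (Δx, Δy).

(-2.3, 1.0)

From the two frames, the purple capsule sits at roughly (11.7, 5.3) before and (9.4, 6.3) after.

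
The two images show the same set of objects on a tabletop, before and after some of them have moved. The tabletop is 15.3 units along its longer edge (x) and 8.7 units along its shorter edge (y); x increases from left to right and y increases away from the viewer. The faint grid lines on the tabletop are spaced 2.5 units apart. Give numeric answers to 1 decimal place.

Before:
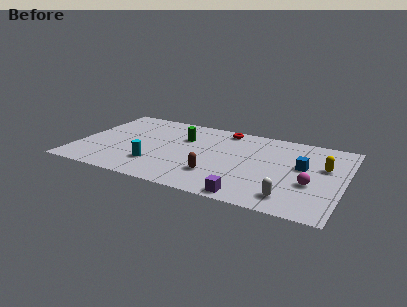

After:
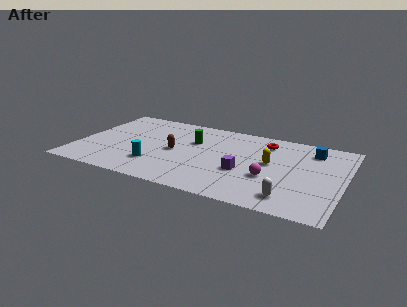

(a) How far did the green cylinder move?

0.6

The green cylinder moved from about (5.9, 5.9) to (6.5, 5.7), a distance of √(0.6² + 0.2²) ≈ 0.6.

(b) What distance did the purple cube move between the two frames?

2.6

The purple cube moved from about (10.3, 0.8) to (9.7, 3.3), a distance of √(0.6² + 2.5²) ≈ 2.6.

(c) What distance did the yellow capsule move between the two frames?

3.1

The yellow capsule moved from about (14.1, 5.4) to (11.1, 4.8), a distance of √(3.0² + 0.6²) ≈ 3.1.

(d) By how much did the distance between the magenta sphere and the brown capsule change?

+0.3

Before: roughly 5.4 units apart; after: 5.7. That's 0.3 units further apart.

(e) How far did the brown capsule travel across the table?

3.2

From (8.2, 2.4) to (5.6, 4.2), the brown capsule covered √(2.6² + 1.8²) ≈ 3.2 units.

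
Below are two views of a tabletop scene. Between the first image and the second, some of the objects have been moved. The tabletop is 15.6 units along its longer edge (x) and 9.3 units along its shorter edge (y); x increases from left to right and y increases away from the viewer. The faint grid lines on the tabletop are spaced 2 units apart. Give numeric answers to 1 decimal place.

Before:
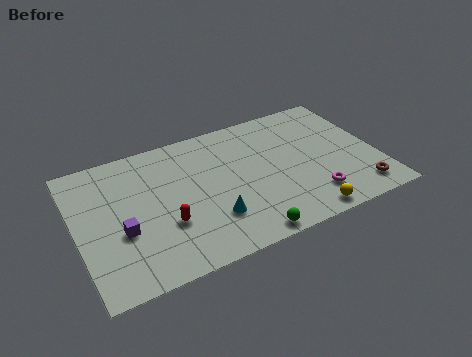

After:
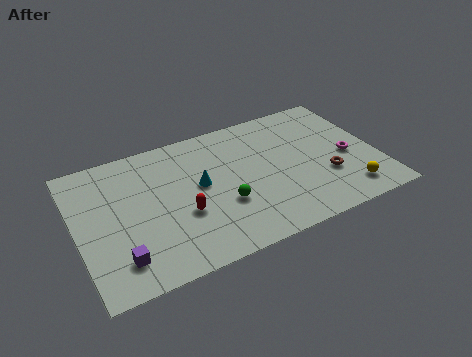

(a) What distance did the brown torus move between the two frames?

2.2

The brown torus moved from about (14.3, 1.5) to (12.8, 3.1), a distance of √(1.5² + 1.6²) ≈ 2.2.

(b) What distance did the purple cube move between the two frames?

1.7

The purple cube moved from about (2.2, 3.6) to (1.9, 1.9), a distance of √(0.3² + 1.7²) ≈ 1.7.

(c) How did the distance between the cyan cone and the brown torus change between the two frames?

-1.0

They were about 7.7 units apart before and 6.7 after — 1.0 units closer together.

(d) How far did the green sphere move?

2.6

The green sphere moved from about (8.2, 0.8) to (7.4, 3.3), a distance of √(0.8² + 2.5²) ≈ 2.6.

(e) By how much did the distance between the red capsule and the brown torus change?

-2.5

The distance was about 10.0 in the first image and 7.5 in the second, so they moved 2.5 units closer together.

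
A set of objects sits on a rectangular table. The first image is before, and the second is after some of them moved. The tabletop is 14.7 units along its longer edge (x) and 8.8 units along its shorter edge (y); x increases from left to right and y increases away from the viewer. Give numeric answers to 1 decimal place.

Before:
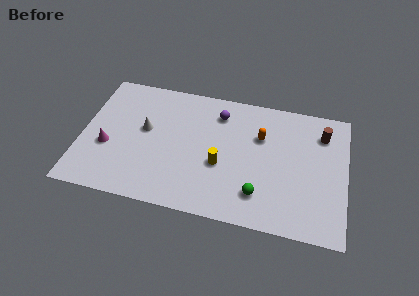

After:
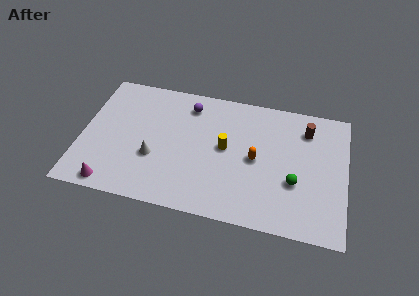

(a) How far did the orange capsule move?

1.6

The orange capsule moved from about (9.9, 5.9) to (9.7, 4.3), a distance of √(0.2² + 1.6²) ≈ 1.6.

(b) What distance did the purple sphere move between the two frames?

1.7

From (7.5, 7.0) to (5.8, 7.2), the purple sphere covered √(1.7² + 0.2²) ≈ 1.7 units.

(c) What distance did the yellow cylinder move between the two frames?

1.2

The yellow cylinder moved from about (7.8, 3.5) to (8.0, 4.7), a distance of √(0.2² + 1.2²) ≈ 1.2.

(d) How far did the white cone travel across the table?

1.9

The white cone was near (3.5, 5.0) before and (4.1, 3.2) after, so it travelled √(0.6² + 1.8²) ≈ 1.9 units.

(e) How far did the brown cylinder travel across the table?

0.9

The brown cylinder moved from about (13.3, 6.8) to (12.4, 6.9), a distance of √(0.9² + 0.1²) ≈ 0.9.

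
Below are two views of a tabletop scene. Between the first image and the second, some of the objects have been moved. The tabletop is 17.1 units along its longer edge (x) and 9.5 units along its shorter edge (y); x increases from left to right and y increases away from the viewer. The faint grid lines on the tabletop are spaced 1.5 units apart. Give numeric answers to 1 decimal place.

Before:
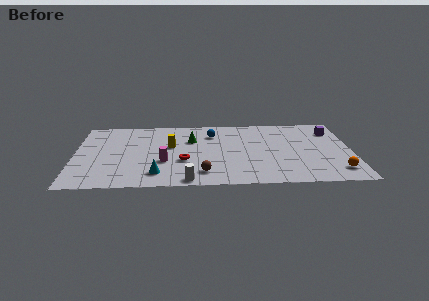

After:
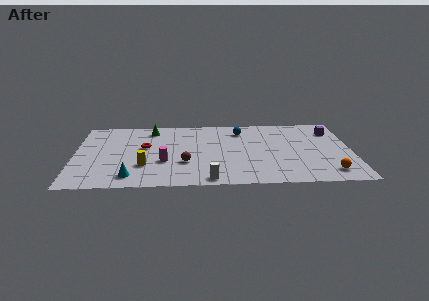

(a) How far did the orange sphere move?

0.5

The orange sphere moved from about (16.1, 1.8) to (15.6, 1.6), a distance of √(0.5² + 0.2²) ≈ 0.5.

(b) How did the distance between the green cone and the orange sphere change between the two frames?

+2.6

The distance was about 10.0 in the first image and 12.6 in the second, so they moved 2.6 units further apart.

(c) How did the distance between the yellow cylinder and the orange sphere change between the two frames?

+0.5

They were about 10.9 units apart before and 11.4 after — 0.5 units further apart.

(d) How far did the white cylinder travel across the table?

1.3

The white cylinder moved from about (7.0, 0.8) to (8.3, 0.9), a distance of √(1.3² + 0.1²) ≈ 1.3.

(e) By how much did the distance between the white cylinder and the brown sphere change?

+1.4

They were about 1.3 units apart before and 2.7 after — 1.4 units further apart.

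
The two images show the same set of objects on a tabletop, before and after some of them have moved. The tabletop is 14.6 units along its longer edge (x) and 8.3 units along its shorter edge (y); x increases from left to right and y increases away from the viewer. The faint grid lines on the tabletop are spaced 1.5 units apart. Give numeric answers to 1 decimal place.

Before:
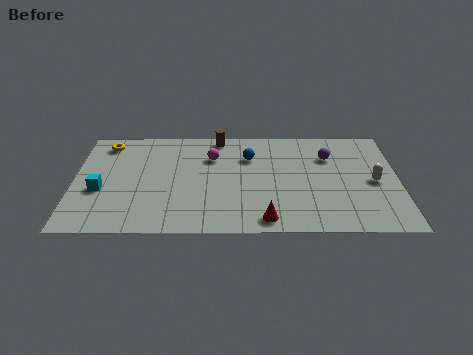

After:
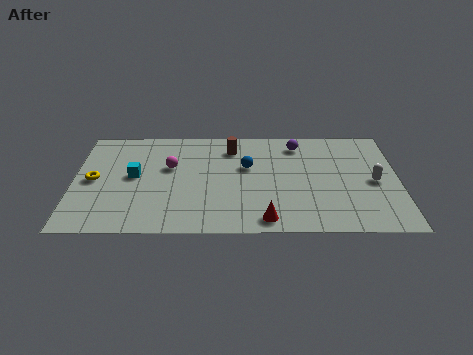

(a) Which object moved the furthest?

the yellow torus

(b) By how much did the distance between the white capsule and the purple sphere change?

+1.7

They were about 2.8 units apart before and 4.5 after — 1.7 units further apart.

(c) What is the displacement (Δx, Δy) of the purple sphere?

(-1.4, 1.0)

From the two frames, the purple sphere sits at roughly (11.5, 5.9) before and (10.1, 6.9) after.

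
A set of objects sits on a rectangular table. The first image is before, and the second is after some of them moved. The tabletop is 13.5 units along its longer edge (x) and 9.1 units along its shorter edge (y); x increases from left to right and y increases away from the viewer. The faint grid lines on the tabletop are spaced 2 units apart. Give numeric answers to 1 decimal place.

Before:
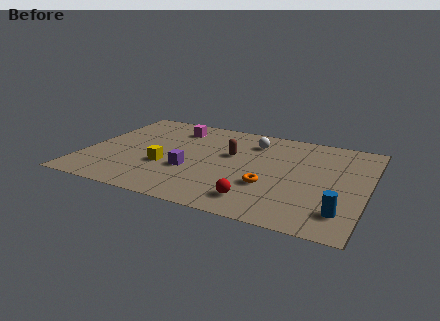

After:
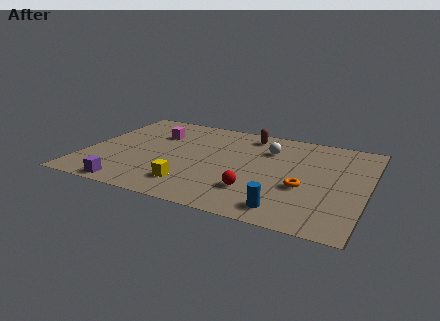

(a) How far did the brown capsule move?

2.4

From (6.9, 5.5) to (7.5, 7.8), the brown capsule covered √(0.6² + 2.3²) ≈ 2.4 units.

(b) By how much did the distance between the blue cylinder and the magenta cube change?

-1.6

They were about 10.2 units apart before and 8.6 after — 1.6 units closer together.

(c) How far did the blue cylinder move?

2.6

The blue cylinder moved from about (12.5, 1.9) to (10.0, 1.3), a distance of √(2.5² + 0.6²) ≈ 2.6.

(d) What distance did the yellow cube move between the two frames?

2.0

From (4.0, 3.3) to (5.4, 1.9), the yellow cube covered √(1.4² + 1.4²) ≈ 2.0 units.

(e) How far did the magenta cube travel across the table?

1.2

The magenta cube moved from about (3.9, 7.3) to (3.1, 6.4), a distance of √(0.8² + 0.9²) ≈ 1.2.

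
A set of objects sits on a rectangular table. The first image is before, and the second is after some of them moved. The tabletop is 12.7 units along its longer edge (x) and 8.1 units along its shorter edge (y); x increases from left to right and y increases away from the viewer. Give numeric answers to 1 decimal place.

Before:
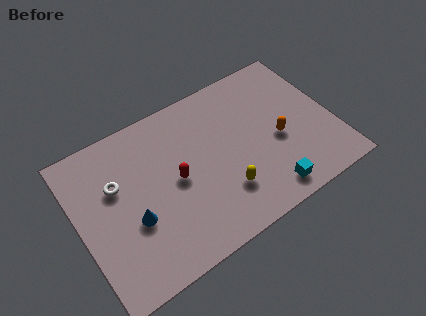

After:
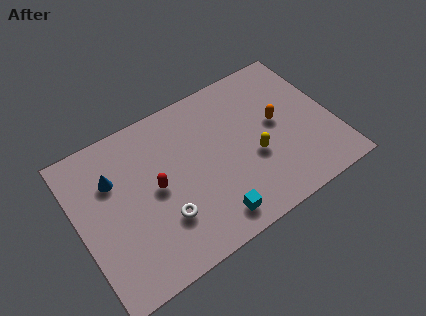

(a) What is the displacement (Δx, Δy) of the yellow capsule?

(1.7, 1.0)

The yellow capsule started near (6.9, 2.2) and ended near (8.6, 3.2).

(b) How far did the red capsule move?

1.0

From (4.8, 4.0) to (3.8, 4.1), the red capsule covered √(1.0² + 0.1²) ≈ 1.0 units.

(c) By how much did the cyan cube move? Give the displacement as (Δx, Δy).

(-2.8, 0.1)

The cyan cube started near (8.9, 1.1) and ended near (6.1, 1.2).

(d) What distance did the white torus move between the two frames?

3.4

The white torus moved from about (2.0, 5.2) to (3.9, 2.4), a distance of √(1.9² + 2.8²) ≈ 3.4.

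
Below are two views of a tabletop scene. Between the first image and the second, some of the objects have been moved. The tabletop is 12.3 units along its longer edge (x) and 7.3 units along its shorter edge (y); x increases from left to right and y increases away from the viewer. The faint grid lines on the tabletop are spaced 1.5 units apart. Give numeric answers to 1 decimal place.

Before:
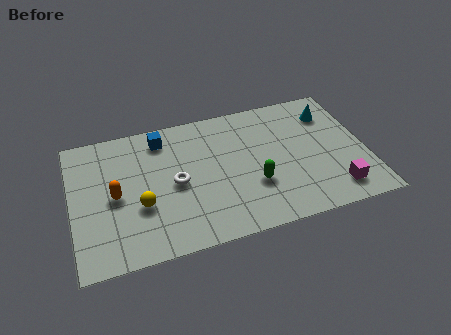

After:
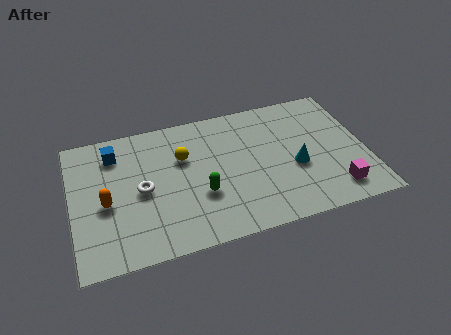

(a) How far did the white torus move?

1.4

From (4.3, 3.5) to (2.9, 3.5), the white torus covered √(1.4² + 0.0²) ≈ 1.4 units.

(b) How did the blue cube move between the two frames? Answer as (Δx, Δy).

(-2.0, -0.3)

The blue cube was at about (3.9, 6.1) and moved to about (1.9, 5.8).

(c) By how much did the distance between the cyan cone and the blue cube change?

+0.8

They were about 7.1 units apart before and 7.9 after — 0.8 units further apart.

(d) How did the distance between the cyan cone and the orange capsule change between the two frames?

-1.5

They were about 9.4 units apart before and 7.9 after — 1.5 units closer together.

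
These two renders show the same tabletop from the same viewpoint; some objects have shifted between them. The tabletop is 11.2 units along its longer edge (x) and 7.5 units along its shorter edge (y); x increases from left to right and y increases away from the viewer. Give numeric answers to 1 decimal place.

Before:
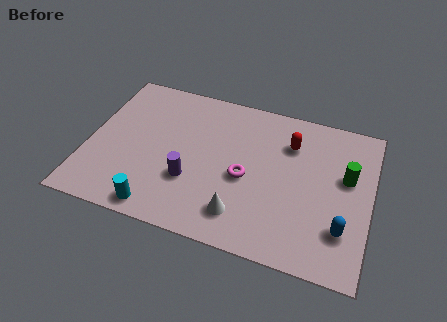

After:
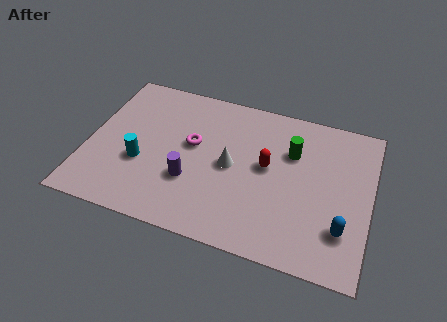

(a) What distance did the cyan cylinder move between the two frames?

2.2

The cyan cylinder moved from about (3.1, 0.8) to (2.2, 2.8), a distance of √(0.9² + 2.0²) ≈ 2.2.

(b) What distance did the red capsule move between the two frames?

1.6

The red capsule was near (7.9, 5.5) before and (7.1, 4.1) after, so it travelled √(0.8² + 1.4²) ≈ 1.6 units.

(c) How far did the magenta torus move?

2.4

From (6.3, 3.3) to (4.1, 4.3), the magenta torus covered √(2.2² + 1.0²) ≈ 2.4 units.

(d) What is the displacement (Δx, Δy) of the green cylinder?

(-2.2, 0.6)

The green cylinder started near (10.2, 4.5) and ended near (8.0, 5.1).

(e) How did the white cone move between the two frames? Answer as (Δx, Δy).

(-0.6, 2.2)

The white cone started near (6.3, 1.5) and ended near (5.7, 3.7).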